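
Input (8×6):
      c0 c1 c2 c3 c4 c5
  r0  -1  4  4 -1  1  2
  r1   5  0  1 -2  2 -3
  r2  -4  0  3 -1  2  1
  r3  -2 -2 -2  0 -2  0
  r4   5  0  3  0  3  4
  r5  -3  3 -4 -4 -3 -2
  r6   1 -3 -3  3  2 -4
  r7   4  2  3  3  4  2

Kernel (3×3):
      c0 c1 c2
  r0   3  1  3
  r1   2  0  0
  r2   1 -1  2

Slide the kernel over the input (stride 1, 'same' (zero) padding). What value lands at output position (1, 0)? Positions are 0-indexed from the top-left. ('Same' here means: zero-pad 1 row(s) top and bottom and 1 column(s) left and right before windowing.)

15

The receptive field on the zero-padded input at this output position is [0 -1 4 / 0 5 0 / 0 -4 0]. Elementwise product with the kernel and sum: 0·3 + -1·1 + 4·3 + 0·2 + 0·1 + -4·-1 + 0·2.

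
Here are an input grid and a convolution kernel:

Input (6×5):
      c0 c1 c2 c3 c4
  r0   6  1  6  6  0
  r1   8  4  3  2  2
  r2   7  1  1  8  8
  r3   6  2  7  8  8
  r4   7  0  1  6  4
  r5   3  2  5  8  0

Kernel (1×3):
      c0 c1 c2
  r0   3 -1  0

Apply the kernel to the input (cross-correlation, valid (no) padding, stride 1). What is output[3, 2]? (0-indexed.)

The receptive field on the input at this output position is [7 8 8]. Elementwise product with the kernel and sum: 7·3 + 8·-1.

13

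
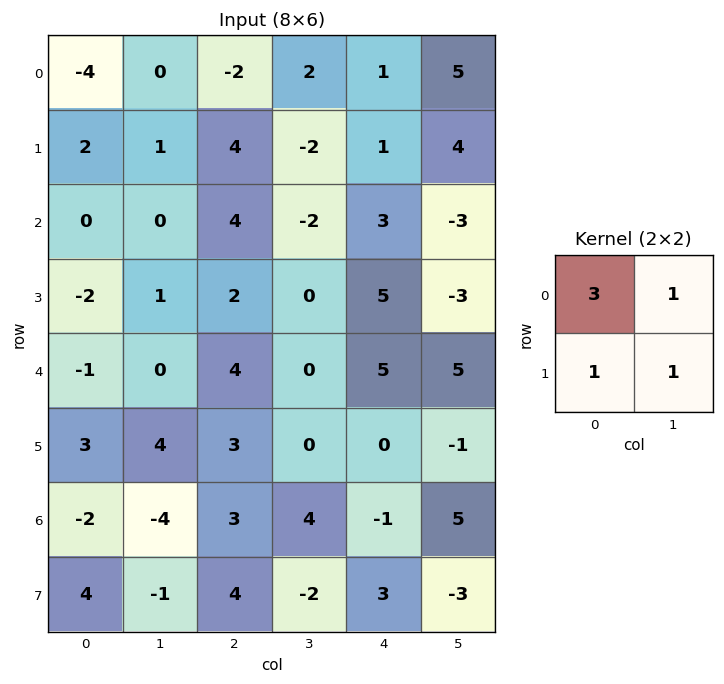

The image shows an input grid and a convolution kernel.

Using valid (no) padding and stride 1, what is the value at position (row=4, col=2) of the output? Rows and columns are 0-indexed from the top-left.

15

The receptive field on the input at this output position is [4 0 / 3 0]. Elementwise product with the kernel and sum: 4·3 + 0·1 + 3·1 + 0·1.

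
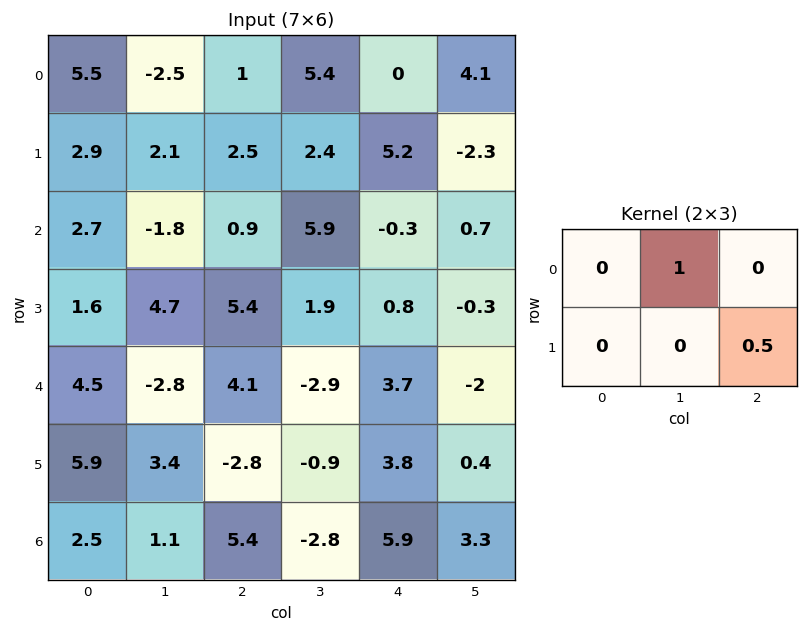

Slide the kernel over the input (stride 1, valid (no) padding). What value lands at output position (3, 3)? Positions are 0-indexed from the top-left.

The receptive field on the input at this output position is [1.9 0.8 -0.3 / -2.9 3.7 -2]. Elementwise product with the kernel and sum: 0.8·1 + -2·0.5.

-0.2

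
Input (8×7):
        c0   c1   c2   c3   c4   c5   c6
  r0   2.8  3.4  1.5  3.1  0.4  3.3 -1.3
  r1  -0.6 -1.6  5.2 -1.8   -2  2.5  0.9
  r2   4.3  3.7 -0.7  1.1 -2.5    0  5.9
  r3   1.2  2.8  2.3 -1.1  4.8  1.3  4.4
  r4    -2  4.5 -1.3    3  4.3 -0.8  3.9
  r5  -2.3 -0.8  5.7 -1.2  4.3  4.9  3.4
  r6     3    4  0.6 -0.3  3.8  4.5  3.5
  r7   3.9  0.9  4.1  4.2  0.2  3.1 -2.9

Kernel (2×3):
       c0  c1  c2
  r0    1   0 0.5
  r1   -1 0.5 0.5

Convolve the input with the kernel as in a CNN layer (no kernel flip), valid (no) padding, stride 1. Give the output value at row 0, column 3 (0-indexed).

The receptive field on the input at this output position is [3.1 0.4 3.3 / -1.8 -2 2.5]. Elementwise product with the kernel and sum: 3.1·1 + 3.3·0.5 + -1.8·-1 + -2·0.5 + 2.5·0.5.

6.8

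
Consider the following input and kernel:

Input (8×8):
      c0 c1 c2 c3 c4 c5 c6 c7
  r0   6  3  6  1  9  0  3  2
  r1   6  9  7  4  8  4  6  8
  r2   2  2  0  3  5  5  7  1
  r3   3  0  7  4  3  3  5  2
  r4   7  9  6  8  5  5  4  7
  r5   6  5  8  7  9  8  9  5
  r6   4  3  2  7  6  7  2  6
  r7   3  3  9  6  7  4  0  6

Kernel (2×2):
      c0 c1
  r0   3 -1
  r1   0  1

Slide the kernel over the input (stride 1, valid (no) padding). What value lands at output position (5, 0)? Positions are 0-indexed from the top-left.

16

The receptive field on the input at this output position is [6 5 / 4 3]. Elementwise product with the kernel and sum: 6·3 + 5·-1 + 3·1.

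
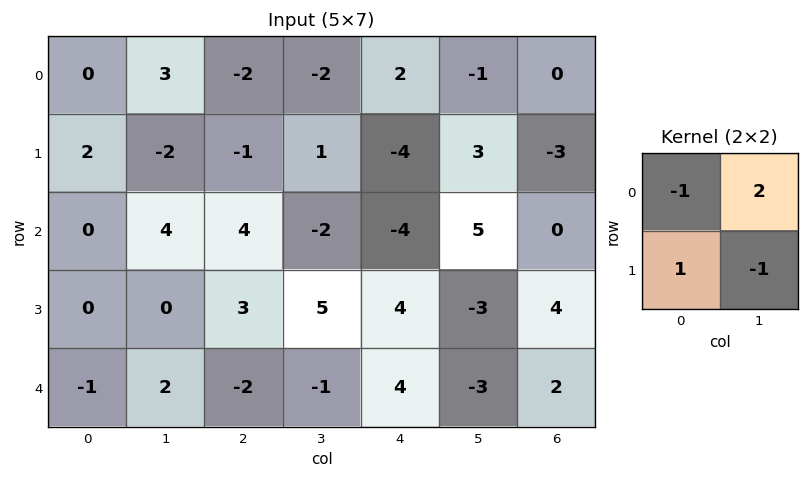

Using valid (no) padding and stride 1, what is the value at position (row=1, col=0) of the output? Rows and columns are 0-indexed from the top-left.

-10

The receptive field on the input at this output position is [2 -2 / 0 4]. Elementwise product with the kernel and sum: 2·-1 + -2·2 + 0·1 + 4·-1.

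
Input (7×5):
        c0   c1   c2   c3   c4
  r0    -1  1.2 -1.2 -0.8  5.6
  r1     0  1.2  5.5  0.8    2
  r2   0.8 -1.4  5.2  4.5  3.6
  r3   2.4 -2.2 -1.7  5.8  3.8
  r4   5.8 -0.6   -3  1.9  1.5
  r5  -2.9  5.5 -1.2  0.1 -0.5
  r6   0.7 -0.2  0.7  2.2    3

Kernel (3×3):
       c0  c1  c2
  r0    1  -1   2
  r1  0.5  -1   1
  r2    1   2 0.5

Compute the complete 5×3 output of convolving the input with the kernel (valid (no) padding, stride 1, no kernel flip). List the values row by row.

Output[0,0]: The receptive field on the input at this output position is [-1 1.2 -1.2 / 0 1.2 5.5 / 0.8 -1.4 5.2]. Elementwise product with the kernel and sum: -1·1 + 1.2·-1 + -1.2·2 + 0·0.5 + 1.2·-1 + 5.5·1 + 0.8·1 + -1.4·2 + 5.2·0.5.

0.3 7.95 30.75
13.95 -6.8 22.2
17.4 3.15 6.6
9.2 18.85 -3.05
-7.1 12.55 3.5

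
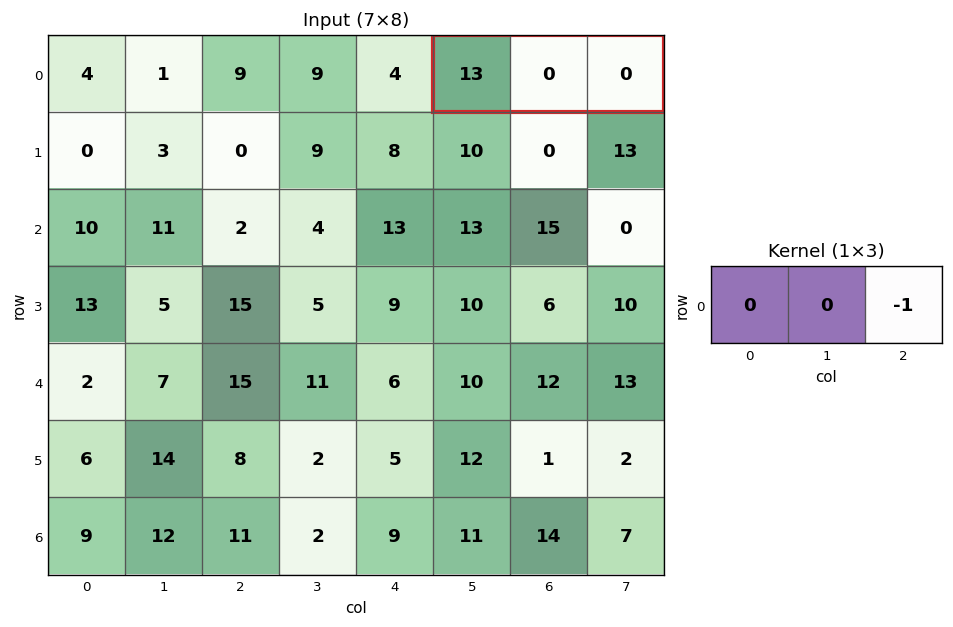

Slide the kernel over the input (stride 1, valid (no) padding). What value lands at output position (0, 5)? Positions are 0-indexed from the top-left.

0

The receptive field on the input at this output position is [13 0 0]. Elementwise product with the kernel and sum: 0·-1.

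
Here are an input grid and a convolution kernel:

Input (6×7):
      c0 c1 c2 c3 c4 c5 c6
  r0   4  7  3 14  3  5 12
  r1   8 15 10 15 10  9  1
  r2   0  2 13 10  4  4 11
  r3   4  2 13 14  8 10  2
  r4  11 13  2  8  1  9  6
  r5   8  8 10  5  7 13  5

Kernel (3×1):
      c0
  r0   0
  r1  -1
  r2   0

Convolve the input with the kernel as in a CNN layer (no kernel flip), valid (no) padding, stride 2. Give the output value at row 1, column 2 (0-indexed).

The receptive field on the input at this output position is [4 / 8 / 1]. Elementwise product with the kernel and sum: 8·-1.

-8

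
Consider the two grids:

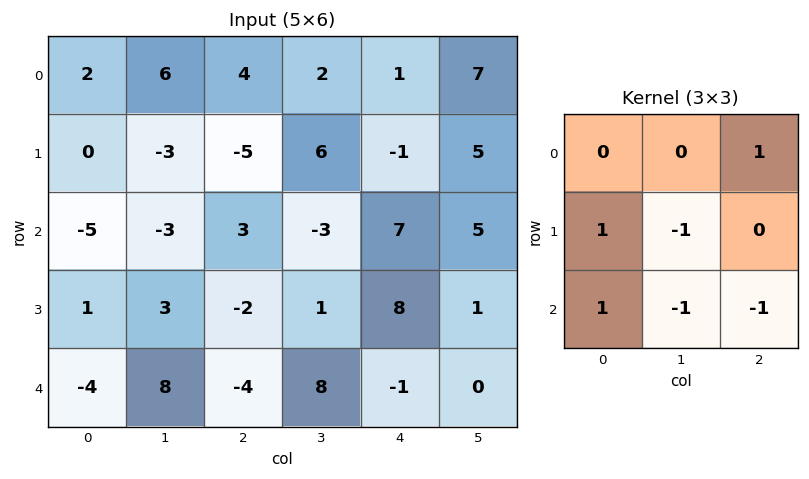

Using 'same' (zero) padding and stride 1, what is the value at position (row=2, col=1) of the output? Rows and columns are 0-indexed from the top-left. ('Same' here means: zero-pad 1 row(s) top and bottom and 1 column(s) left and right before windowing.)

The receptive field on the zero-padded input at this output position is [0 -3 -5 / -5 -3 3 / 1 3 -2]. Elementwise product with the kernel and sum: -5·1 + -5·1 + -3·-1 + 1·1 + 3·-1 + -2·-1.

-7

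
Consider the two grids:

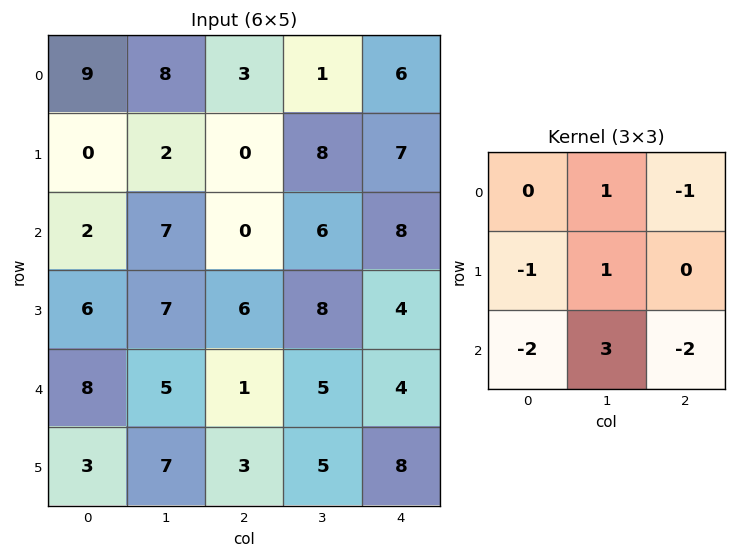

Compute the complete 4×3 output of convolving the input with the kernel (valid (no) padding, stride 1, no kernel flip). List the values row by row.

24 -26 5
4 -27 11
5 -24 5
7 -21 1

Output[0,0]: The receptive field on the input at this output position is [9 8 3 / 0 2 0 / 2 7 0]. Elementwise product with the kernel and sum: 8·1 + 3·-1 + 0·-1 + 2·1 + 2·-2 + 7·3 + 0·-2.
Output[0,1]: The receptive field on the input at this output position is [8 3 1 / 2 0 8 / 7 0 6]. Elementwise product with the kernel and sum: 3·1 + 1·-1 + 2·-1 + 0·1 + 7·-2 + 0·3 + 6·-2.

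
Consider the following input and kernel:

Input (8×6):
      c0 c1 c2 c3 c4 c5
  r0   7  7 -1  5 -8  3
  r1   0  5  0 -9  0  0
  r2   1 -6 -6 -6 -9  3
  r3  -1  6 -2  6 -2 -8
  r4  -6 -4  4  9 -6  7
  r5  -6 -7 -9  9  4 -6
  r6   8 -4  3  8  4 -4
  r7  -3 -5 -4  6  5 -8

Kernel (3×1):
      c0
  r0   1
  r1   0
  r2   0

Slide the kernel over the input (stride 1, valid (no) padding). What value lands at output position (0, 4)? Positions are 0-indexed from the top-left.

The receptive field on the input at this output position is [-8 / 0 / -9]. Elementwise product with the kernel and sum: -8·1.

-8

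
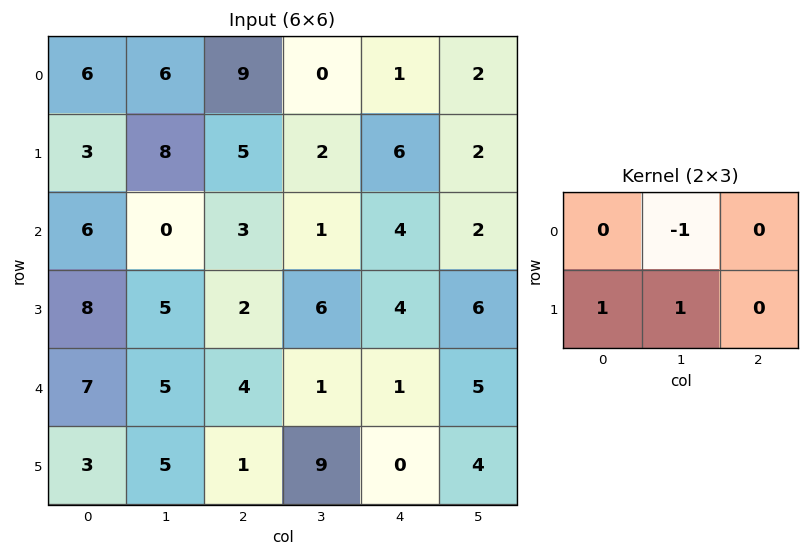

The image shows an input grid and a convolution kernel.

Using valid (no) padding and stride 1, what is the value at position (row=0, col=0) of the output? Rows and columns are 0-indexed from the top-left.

5

The receptive field on the input at this output position is [6 6 9 / 3 8 5]. Elementwise product with the kernel and sum: 6·-1 + 3·1 + 8·1.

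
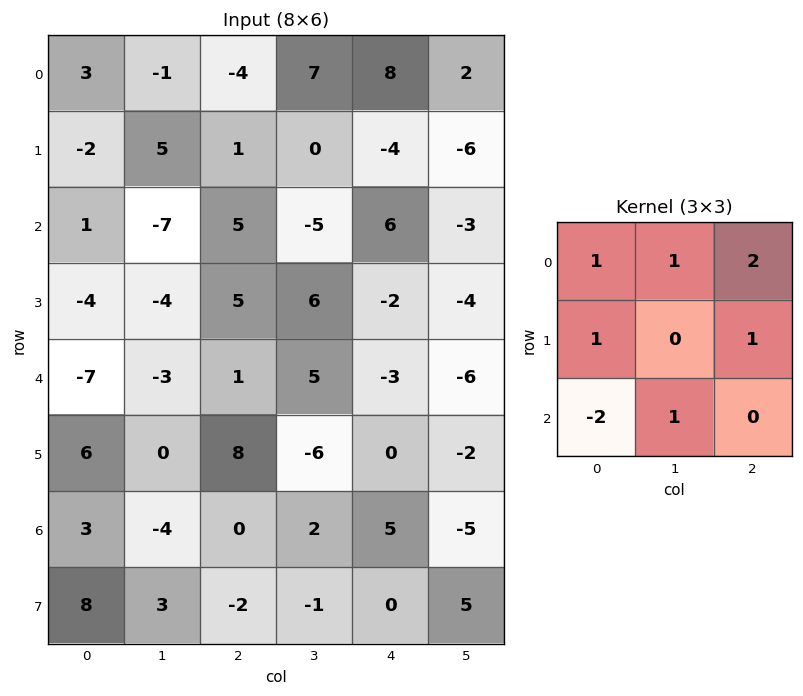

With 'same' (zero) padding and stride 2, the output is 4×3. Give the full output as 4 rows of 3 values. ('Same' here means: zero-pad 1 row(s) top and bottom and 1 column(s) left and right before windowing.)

-3 -3 5
-3 7 -38
-9 23 7
10 -14 -11

Output[0,0]: The receptive field on the zero-padded input at this output position is [0 0 0 / 0 3 -1 / 0 -2 5]. Elementwise product with the kernel and sum: 0·1 + 0·1 + 0·2 + 0·1 + -1·1 + 0·-2 + -2·1.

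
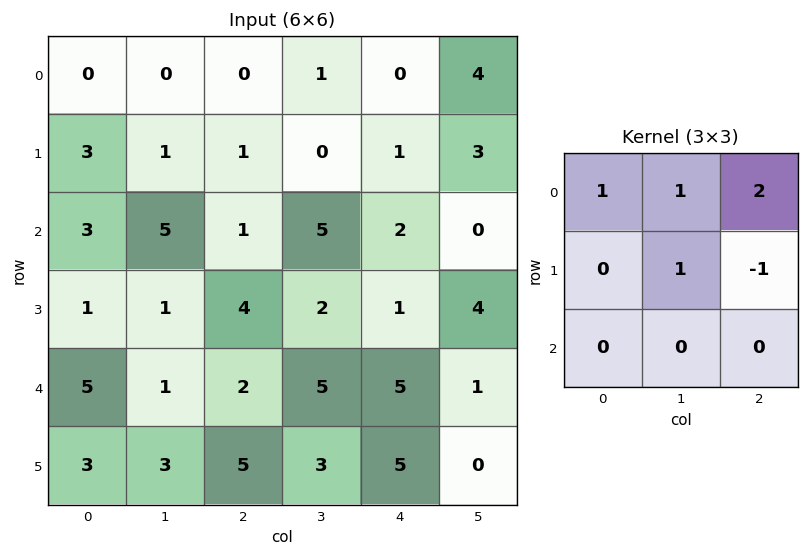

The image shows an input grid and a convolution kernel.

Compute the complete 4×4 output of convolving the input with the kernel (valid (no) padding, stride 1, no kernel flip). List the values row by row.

0 3 0 7
10 -2 6 9
7 18 11 4
9 6 8 15

Output[0,0]: The receptive field on the input at this output position is [0 0 0 / 3 1 1 / 3 5 1]. Elementwise product with the kernel and sum: 0·1 + 0·1 + 0·2 + 1·1 + 1·-1.
Output[0,1]: The receptive field on the input at this output position is [0 0 1 / 1 1 0 / 5 1 5]. Elementwise product with the kernel and sum: 0·1 + 0·1 + 1·2 + 1·1 + 0·-1.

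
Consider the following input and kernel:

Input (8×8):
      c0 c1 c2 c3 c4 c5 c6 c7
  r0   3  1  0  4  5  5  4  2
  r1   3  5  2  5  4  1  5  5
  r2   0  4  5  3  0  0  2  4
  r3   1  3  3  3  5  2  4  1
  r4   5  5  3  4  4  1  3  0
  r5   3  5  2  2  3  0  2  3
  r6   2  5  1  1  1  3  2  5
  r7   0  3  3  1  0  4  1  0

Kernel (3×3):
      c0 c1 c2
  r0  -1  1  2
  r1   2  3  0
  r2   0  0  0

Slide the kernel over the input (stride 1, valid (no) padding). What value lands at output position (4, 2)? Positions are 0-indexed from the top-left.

19

The receptive field on the input at this output position is [3 4 4 / 2 2 3 / 1 1 1]. Elementwise product with the kernel and sum: 3·-1 + 4·1 + 4·2 + 2·2 + 2·3.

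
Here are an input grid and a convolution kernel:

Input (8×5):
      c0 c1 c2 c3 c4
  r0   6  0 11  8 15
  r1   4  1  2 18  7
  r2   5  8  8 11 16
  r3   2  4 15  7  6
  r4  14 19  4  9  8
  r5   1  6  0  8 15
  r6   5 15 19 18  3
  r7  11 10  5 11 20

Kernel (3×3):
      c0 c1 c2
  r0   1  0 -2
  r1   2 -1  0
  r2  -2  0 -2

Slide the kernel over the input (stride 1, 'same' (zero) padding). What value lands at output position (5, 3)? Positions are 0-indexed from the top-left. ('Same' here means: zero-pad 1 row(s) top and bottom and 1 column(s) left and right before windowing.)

-64

The receptive field on the zero-padded input at this output position is [4 9 8 / 0 8 15 / 19 18 3]. Elementwise product with the kernel and sum: 4·1 + 8·-2 + 0·2 + 8·-1 + 19·-2 + 3·-2.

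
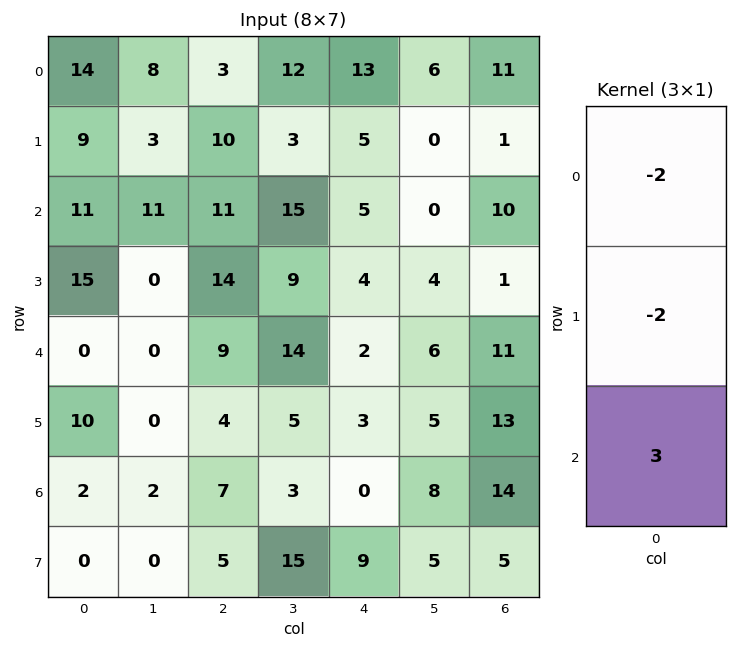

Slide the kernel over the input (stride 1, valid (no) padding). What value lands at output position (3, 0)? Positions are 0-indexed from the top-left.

The receptive field on the input at this output position is [15 / 0 / 10]. Elementwise product with the kernel and sum: 15·-2 + 0·-2 + 10·3.

0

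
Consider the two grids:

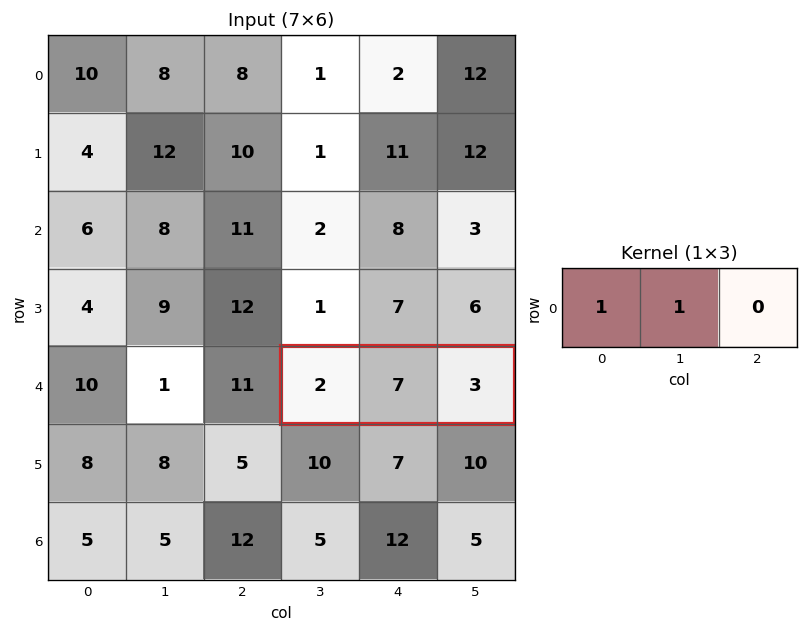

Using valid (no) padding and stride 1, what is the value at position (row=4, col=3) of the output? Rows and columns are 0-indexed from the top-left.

The receptive field on the input at this output position is [2 7 3]. Elementwise product with the kernel and sum: 2·1 + 7·1.

9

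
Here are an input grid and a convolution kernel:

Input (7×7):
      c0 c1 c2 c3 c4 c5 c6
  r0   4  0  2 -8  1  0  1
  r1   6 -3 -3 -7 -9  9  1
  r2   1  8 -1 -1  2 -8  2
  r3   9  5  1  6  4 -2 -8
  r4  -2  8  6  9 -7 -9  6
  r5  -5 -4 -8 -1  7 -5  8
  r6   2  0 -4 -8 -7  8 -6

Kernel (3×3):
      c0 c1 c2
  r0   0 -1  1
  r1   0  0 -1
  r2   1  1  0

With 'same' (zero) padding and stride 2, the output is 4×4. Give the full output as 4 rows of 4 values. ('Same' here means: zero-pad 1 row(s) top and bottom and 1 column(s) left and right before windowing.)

6 2 -16 10
-8 3 36 -11
-17 -16 9 11
1 15 -20 -8

Output[0,0]: The receptive field on the zero-padded input at this output position is [0 0 0 / 0 4 0 / 0 6 -3]. Elementwise product with the kernel and sum: 0·-1 + 0·1 + 0·-1 + 0·1 + 6·1.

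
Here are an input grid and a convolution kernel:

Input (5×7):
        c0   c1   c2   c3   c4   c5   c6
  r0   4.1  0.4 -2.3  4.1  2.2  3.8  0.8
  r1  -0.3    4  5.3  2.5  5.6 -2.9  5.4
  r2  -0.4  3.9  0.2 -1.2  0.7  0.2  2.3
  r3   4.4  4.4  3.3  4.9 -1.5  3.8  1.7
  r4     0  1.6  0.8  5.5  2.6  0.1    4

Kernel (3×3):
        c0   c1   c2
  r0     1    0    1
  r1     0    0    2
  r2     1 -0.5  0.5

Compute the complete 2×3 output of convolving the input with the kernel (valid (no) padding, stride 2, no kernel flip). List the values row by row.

Output[0,0]: The receptive field on the input at this output position is [4.1 0.4 -2.3 / -0.3 4 5.3 / -0.4 3.9 0.2]. Elementwise product with the kernel and sum: 4.1·1 + -2.3·1 + 5.3·2 + -0.4·1 + 3.9·-0.5 + 0.2·0.5.

10.15 12.25 15.55
6 -2.75 10.95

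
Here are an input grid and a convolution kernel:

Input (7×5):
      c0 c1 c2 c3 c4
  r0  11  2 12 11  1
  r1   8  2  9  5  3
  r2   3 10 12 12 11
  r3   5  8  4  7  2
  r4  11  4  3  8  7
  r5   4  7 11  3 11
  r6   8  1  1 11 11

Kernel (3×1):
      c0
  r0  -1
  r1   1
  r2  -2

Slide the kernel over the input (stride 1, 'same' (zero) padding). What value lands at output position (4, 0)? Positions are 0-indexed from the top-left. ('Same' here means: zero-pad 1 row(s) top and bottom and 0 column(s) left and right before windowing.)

The receptive field on the zero-padded input at this output position is [5 / 11 / 4]. Elementwise product with the kernel and sum: 5·-1 + 11·1 + 4·-2.

-2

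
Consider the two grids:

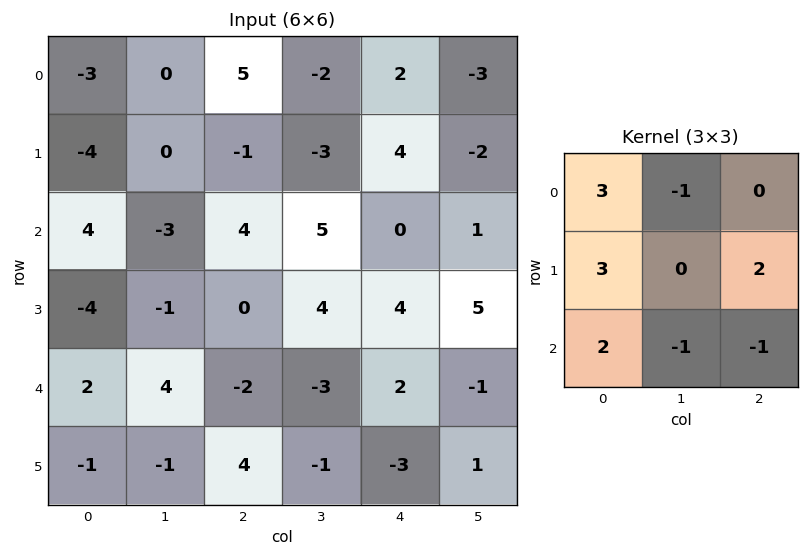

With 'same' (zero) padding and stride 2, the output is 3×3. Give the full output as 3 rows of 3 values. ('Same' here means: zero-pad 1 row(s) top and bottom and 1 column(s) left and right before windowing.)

4 0 -20
3 -4 3
14 -2 -3

Output[0,0]: The receptive field on the zero-padded input at this output position is [0 0 0 / 0 -3 0 / 0 -4 0]. Elementwise product with the kernel and sum: 0·3 + 0·-1 + 0·3 + 0·2 + 0·2 + -4·-1 + 0·-1.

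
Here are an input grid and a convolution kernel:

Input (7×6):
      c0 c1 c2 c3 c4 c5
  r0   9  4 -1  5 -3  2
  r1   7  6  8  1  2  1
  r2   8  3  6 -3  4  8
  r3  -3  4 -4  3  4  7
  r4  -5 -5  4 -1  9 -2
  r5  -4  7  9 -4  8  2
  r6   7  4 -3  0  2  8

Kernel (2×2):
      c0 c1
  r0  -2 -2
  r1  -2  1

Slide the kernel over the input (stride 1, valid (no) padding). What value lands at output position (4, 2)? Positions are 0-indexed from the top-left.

-28

The receptive field on the input at this output position is [4 -1 / 9 -4]. Elementwise product with the kernel and sum: 4·-2 + -1·-2 + 9·-2 + -4·1.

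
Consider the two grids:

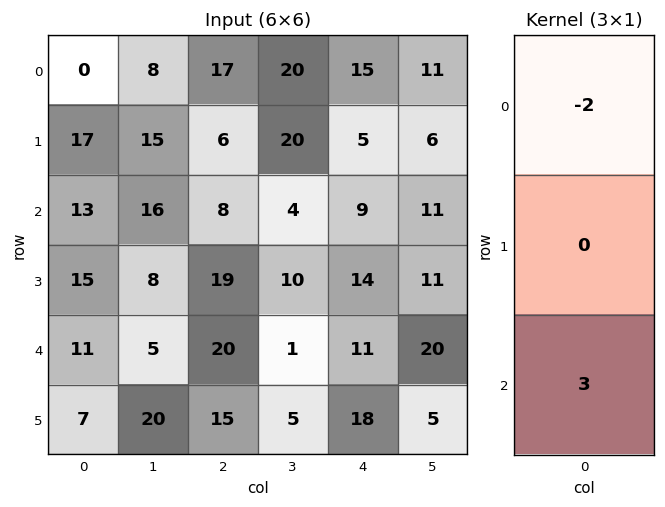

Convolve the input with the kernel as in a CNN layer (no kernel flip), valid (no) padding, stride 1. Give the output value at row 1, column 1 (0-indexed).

-6

The receptive field on the input at this output position is [15 / 16 / 8]. Elementwise product with the kernel and sum: 15·-2 + 8·3.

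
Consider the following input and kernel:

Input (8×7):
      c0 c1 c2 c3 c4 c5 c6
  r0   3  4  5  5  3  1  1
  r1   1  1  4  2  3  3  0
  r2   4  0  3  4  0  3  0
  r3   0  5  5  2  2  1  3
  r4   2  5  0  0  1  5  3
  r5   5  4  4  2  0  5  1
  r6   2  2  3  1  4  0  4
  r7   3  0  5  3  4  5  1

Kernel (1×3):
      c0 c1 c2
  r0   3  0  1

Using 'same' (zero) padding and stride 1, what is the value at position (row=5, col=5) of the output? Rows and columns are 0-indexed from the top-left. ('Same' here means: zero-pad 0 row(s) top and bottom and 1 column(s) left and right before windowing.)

1

The receptive field on the zero-padded input at this output position is [0 5 1]. Elementwise product with the kernel and sum: 0·3 + 1·1.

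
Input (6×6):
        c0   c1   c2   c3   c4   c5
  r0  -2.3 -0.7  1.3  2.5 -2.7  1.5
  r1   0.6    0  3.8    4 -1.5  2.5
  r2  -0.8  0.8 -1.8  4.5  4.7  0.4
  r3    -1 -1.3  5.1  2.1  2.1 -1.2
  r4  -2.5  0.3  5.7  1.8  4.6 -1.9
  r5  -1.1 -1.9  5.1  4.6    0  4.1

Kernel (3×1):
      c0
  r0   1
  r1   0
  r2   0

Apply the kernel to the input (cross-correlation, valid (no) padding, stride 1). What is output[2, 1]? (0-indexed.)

0.8

The receptive field on the input at this output position is [0.8 / -1.3 / 0.3]. Elementwise product with the kernel and sum: 0.8·1.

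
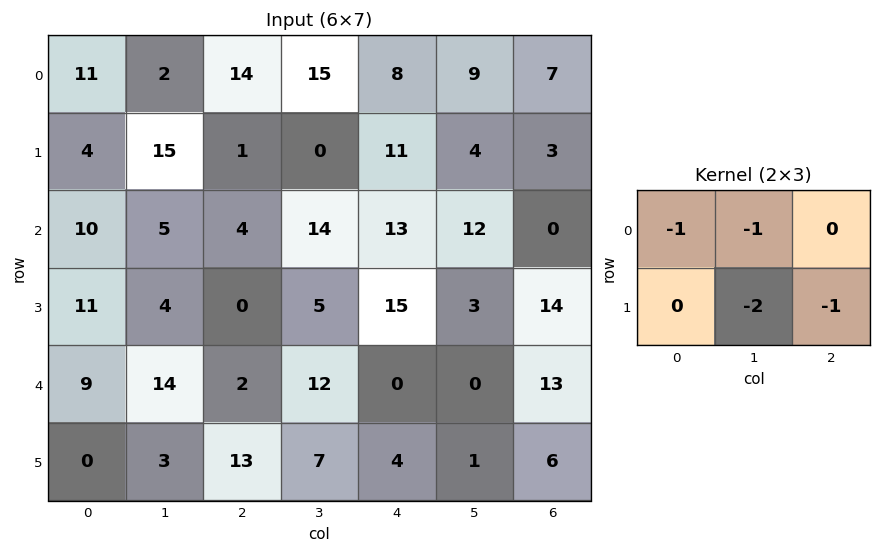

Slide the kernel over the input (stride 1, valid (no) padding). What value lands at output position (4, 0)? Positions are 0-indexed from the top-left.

The receptive field on the input at this output position is [9 14 2 / 0 3 13]. Elementwise product with the kernel and sum: 9·-1 + 14·-1 + 3·-2 + 13·-1.

-42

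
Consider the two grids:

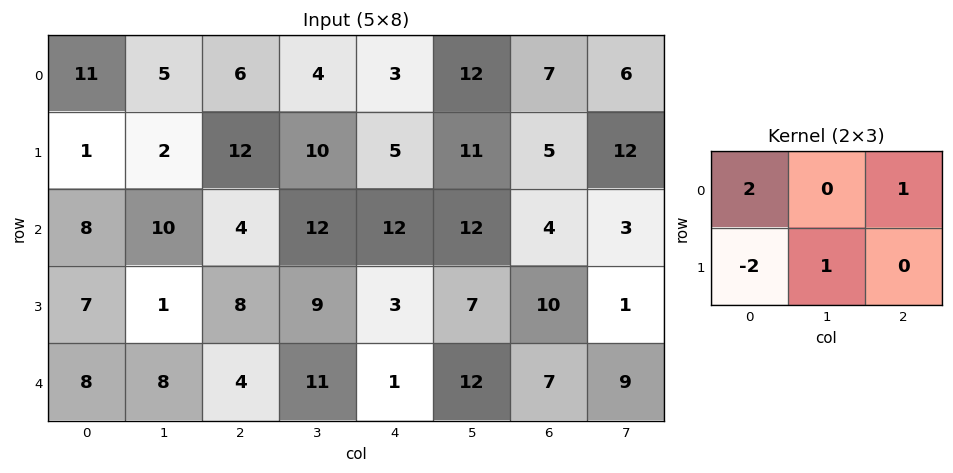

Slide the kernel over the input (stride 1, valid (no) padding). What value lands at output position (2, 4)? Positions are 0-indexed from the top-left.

29

The receptive field on the input at this output position is [12 12 4 / 3 7 10]. Elementwise product with the kernel and sum: 12·2 + 4·1 + 3·-2 + 7·1.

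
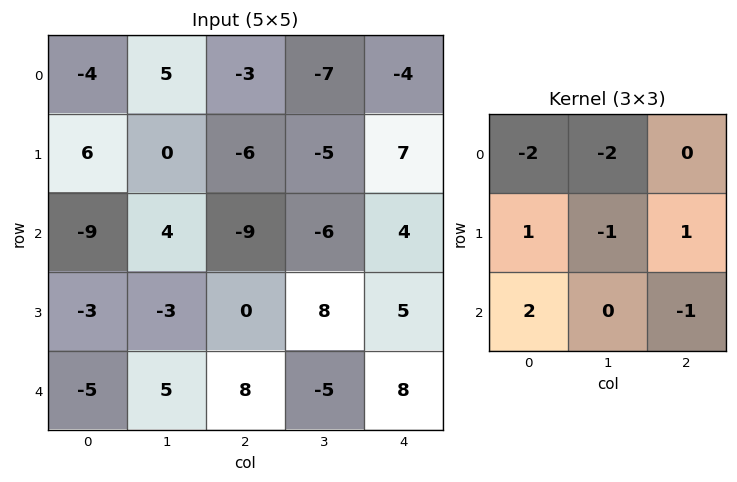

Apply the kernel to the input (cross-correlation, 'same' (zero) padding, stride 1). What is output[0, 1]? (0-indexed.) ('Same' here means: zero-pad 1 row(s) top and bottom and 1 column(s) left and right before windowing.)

6

The receptive field on the zero-padded input at this output position is [0 0 0 / -4 5 -3 / 6 0 -6]. Elementwise product with the kernel and sum: 0·-2 + 0·-2 + -4·1 + 5·-1 + -3·1 + 6·2 + -6·-1.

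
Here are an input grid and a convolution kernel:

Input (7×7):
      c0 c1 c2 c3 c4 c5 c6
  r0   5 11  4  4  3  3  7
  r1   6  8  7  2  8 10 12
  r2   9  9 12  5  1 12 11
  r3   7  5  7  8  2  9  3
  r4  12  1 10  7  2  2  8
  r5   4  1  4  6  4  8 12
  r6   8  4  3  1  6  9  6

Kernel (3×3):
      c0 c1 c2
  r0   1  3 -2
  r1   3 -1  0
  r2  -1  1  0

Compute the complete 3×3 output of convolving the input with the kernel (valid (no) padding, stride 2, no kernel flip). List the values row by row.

Output[0,0]: The receptive field on the input at this output position is [5 11 4 / 6 8 7 / 9 9 12]. Elementwise product with the kernel and sum: 5·1 + 11·3 + 4·-2 + 6·3 + 8·-1 + 9·-1 + 9·1.

40 22 23
17 35 12
2 31 -1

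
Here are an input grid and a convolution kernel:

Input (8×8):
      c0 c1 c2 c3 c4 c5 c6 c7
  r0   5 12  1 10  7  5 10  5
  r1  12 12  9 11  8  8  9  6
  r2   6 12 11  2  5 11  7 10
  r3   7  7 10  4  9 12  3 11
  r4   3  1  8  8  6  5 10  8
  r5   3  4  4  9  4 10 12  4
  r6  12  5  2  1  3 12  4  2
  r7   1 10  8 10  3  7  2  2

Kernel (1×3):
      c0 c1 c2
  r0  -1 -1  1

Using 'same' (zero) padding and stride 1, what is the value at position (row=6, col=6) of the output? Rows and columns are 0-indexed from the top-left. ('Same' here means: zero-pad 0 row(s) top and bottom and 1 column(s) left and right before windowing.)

The receptive field on the zero-padded input at this output position is [12 4 2]. Elementwise product with the kernel and sum: 12·-1 + 4·-1 + 2·1.

-14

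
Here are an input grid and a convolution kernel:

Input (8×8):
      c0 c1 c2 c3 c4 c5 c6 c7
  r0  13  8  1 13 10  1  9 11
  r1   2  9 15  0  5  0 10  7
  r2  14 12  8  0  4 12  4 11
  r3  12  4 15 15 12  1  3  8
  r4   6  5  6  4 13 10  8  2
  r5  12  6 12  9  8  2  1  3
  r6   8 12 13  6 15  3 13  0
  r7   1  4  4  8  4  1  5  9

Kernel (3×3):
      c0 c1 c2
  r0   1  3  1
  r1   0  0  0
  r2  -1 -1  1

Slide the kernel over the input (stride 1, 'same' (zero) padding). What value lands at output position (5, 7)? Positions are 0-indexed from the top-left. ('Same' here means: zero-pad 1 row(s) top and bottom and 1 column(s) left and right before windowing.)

The receptive field on the zero-padded input at this output position is [8 2 0 / 1 3 0 / 13 0 0]. Elementwise product with the kernel and sum: 8·1 + 2·3 + 0·1 + 13·-1 + 0·-1 + 0·1.

1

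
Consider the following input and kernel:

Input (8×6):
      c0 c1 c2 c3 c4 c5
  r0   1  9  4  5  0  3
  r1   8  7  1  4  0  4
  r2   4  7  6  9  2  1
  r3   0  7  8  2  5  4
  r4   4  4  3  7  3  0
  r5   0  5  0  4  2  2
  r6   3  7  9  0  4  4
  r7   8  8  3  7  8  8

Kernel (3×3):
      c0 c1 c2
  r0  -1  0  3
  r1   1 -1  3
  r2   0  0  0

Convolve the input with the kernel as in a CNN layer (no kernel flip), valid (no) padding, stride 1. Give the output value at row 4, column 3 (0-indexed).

1

The receptive field on the input at this output position is [7 3 0 / 4 2 2 / 0 4 4]. Elementwise product with the kernel and sum: 7·-1 + 0·3 + 4·1 + 2·-1 + 2·3.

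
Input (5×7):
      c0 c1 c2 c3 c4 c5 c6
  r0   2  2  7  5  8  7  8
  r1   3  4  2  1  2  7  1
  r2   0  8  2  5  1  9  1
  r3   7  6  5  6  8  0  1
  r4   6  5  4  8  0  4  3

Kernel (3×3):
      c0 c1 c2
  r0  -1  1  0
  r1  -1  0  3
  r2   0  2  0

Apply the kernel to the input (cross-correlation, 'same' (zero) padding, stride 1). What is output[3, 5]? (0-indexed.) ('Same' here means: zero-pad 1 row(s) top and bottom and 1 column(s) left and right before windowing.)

11

The receptive field on the zero-padded input at this output position is [1 9 1 / 8 0 1 / 0 4 3]. Elementwise product with the kernel and sum: 1·-1 + 9·1 + 8·-1 + 1·3 + 4·2.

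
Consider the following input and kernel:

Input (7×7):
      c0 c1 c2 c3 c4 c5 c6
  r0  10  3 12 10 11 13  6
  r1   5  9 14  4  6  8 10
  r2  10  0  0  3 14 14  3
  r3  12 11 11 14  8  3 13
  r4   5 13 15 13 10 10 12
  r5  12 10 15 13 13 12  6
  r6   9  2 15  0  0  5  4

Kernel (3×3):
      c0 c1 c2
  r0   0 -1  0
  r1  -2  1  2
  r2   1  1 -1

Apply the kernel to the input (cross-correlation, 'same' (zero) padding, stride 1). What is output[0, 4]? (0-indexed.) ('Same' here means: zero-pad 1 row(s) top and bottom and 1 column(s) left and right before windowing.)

19

The receptive field on the zero-padded input at this output position is [0 0 0 / 10 11 13 / 4 6 8]. Elementwise product with the kernel and sum: 0·-1 + 10·-2 + 11·1 + 13·2 + 4·1 + 6·1 + 8·-1.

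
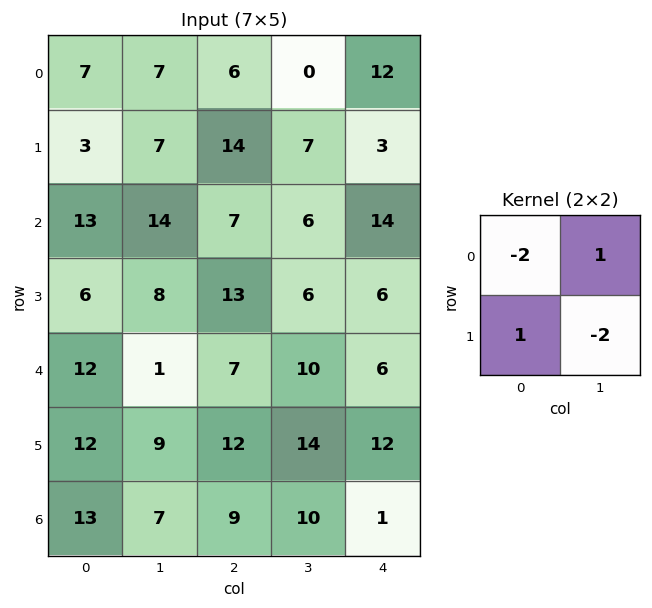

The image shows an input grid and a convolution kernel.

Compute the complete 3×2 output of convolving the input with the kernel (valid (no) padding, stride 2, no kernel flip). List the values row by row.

-18 -12
-22 -7
-29 -20

Output[0,0]: The receptive field on the input at this output position is [7 7 / 3 7]. Elementwise product with the kernel and sum: 7·-2 + 7·1 + 3·1 + 7·-2.
Output[0,1]: The receptive field on the input at this output position is [6 0 / 14 7]. Elementwise product with the kernel and sum: 6·-2 + 0·1 + 14·1 + 7·-2.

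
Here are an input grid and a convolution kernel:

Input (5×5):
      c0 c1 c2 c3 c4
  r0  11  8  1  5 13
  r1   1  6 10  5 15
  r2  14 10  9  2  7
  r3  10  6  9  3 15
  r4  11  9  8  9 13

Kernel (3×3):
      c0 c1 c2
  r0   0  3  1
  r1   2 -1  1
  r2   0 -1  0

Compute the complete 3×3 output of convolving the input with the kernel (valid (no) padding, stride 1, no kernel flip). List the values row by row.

21 6 56
49 39 50
53 27 34

Output[0,0]: The receptive field on the input at this output position is [11 8 1 / 1 6 10 / 14 10 9]. Elementwise product with the kernel and sum: 8·3 + 1·1 + 1·2 + 6·-1 + 10·1 + 10·-1.
Output[0,1]: The receptive field on the input at this output position is [8 1 5 / 6 10 5 / 10 9 2]. Elementwise product with the kernel and sum: 1·3 + 5·1 + 6·2 + 10·-1 + 5·1 + 9·-1.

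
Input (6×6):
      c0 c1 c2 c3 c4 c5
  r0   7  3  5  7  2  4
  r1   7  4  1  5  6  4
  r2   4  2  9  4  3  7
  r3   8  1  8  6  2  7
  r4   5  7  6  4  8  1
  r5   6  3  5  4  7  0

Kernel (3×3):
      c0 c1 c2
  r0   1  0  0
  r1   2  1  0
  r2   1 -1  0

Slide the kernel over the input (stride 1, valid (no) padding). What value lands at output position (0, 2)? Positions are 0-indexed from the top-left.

The receptive field on the input at this output position is [5 7 2 / 1 5 6 / 9 4 3]. Elementwise product with the kernel and sum: 5·1 + 1·2 + 5·1 + 9·1 + 4·-1.

17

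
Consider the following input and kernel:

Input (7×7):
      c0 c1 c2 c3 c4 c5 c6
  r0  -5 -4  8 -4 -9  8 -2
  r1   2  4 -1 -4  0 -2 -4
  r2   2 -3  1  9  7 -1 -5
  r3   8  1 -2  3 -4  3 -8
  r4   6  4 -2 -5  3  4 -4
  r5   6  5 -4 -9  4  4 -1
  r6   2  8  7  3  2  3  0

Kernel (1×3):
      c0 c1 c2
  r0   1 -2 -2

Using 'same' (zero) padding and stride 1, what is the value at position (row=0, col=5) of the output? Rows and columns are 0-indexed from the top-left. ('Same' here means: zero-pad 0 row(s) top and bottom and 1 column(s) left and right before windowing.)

The receptive field on the zero-padded input at this output position is [-9 8 -2]. Elementwise product with the kernel and sum: -9·1 + 8·-2 + -2·-2.

-21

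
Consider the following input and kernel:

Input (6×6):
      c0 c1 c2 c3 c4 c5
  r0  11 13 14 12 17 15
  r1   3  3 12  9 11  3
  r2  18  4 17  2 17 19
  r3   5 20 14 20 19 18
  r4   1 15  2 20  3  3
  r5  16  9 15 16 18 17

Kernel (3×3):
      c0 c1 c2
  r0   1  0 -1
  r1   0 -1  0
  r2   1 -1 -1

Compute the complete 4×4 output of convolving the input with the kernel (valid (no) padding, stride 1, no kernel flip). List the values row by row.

-9 -26 -14 -48
-42 -37 -26 -28
-35 -19 -41 -22
-32 -24 -44 -20

Output[0,0]: The receptive field on the input at this output position is [11 13 14 / 3 3 12 / 18 4 17]. Elementwise product with the kernel and sum: 11·1 + 14·-1 + 3·-1 + 18·1 + 4·-1 + 17·-1.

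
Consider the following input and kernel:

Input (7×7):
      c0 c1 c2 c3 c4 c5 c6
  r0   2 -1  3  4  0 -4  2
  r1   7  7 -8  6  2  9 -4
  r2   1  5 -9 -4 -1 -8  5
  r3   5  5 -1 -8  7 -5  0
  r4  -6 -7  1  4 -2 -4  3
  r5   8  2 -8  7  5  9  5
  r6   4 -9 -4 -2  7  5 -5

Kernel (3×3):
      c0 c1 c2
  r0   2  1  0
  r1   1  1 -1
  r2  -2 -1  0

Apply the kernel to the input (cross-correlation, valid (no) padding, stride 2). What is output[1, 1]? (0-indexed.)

-44

The receptive field on the input at this output position is [-9 -4 -1 / -1 -8 7 / 1 4 -2]. Elementwise product with the kernel and sum: -9·2 + -4·1 + -1·1 + -8·1 + 7·-1 + 1·-2 + 4·-1.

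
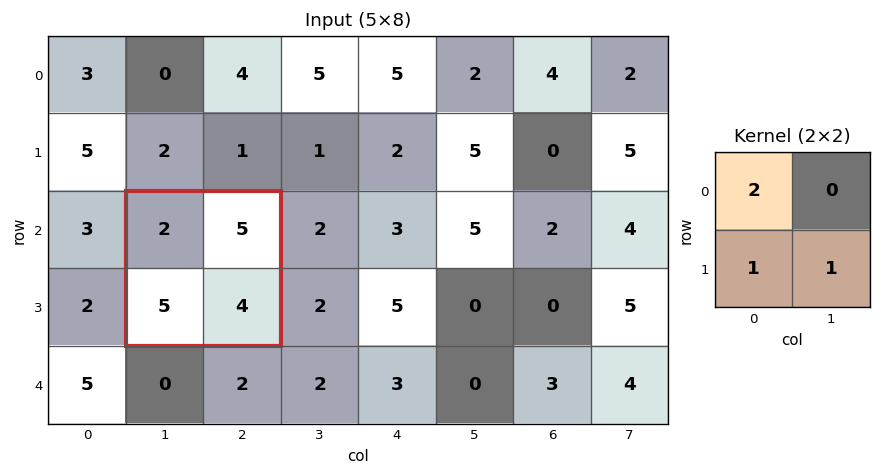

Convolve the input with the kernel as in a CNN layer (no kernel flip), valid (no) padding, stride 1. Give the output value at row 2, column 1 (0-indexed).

13

The receptive field on the input at this output position is [2 5 / 5 4]. Elementwise product with the kernel and sum: 2·2 + 5·1 + 4·1.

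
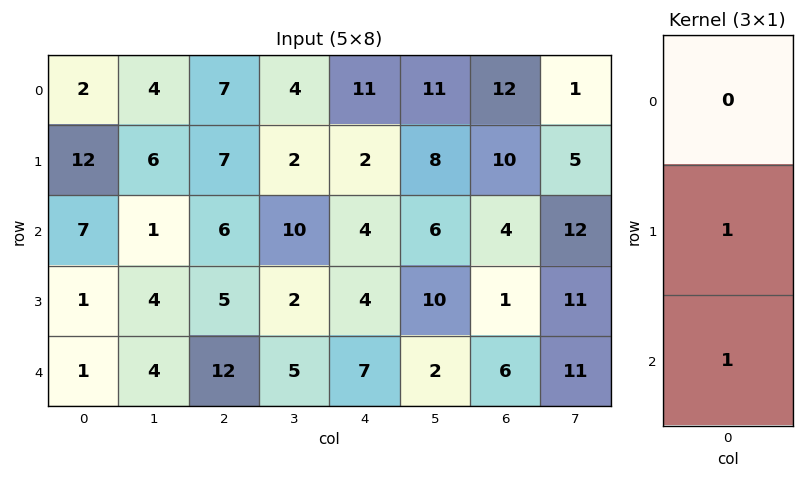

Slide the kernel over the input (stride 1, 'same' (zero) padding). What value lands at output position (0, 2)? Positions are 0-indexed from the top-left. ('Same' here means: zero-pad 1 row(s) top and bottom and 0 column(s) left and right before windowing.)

The receptive field on the zero-padded input at this output position is [0 / 7 / 7]. Elementwise product with the kernel and sum: 7·1 + 7·1.

14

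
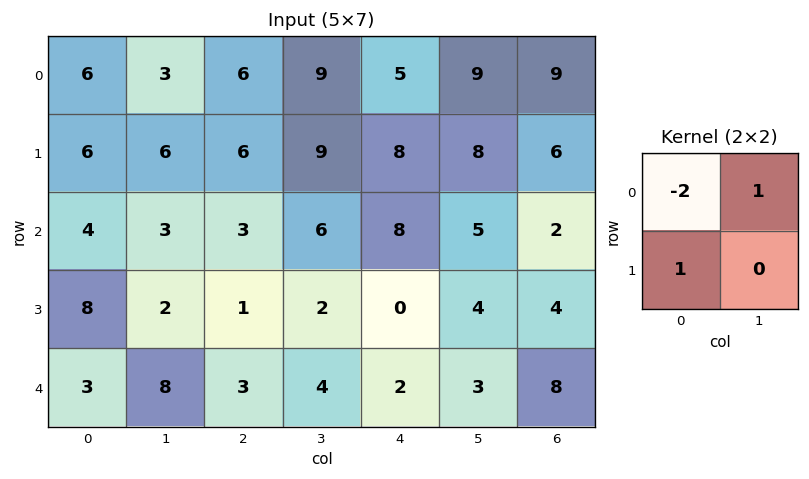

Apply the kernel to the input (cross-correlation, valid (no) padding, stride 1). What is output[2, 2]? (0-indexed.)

The receptive field on the input at this output position is [3 6 / 1 2]. Elementwise product with the kernel and sum: 3·-2 + 6·1 + 1·1.

1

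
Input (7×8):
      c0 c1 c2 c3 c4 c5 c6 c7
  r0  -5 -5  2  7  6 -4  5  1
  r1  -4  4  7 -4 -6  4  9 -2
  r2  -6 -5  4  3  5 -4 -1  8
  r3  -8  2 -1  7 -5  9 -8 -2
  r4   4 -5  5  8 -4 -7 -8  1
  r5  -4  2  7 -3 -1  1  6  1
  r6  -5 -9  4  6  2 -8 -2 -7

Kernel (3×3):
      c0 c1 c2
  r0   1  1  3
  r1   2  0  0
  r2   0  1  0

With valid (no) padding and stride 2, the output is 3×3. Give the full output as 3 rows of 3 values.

Output[0,0]: The receptive field on the input at this output position is [-5 -5 2 / -4 4 7 / -6 -5 4]. Elementwise product with the kernel and sum: -5·1 + -5·1 + 2·3 + -4·2 + -5·1.
Output[0,1]: The receptive field on the input at this output position is [2 7 6 / 7 -4 -6 / 4 3 5]. Elementwise product with the kernel and sum: 2·1 + 7·1 + 6·3 + 7·2 + 3·1.

-17 44 1
-20 28 -19
-3 21 -45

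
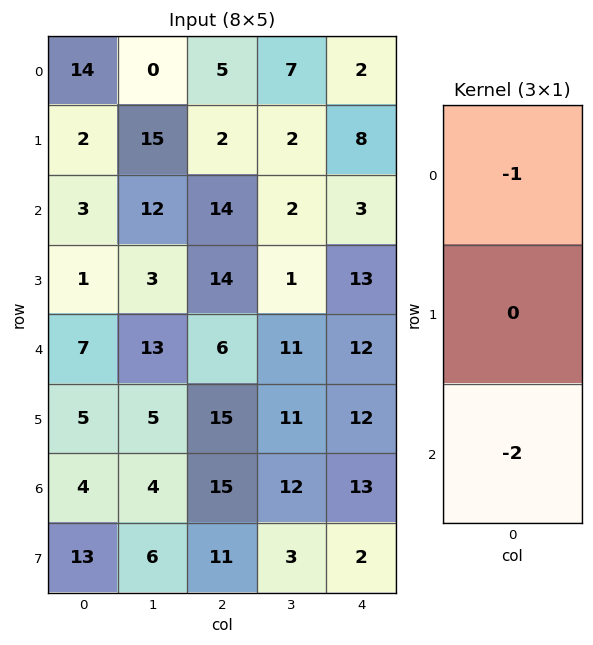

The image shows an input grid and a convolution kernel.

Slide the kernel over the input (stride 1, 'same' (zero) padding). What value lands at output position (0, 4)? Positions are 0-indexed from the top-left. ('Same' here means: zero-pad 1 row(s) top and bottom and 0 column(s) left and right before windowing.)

-16

The receptive field on the zero-padded input at this output position is [0 / 2 / 8]. Elementwise product with the kernel and sum: 0·-1 + 8·-2.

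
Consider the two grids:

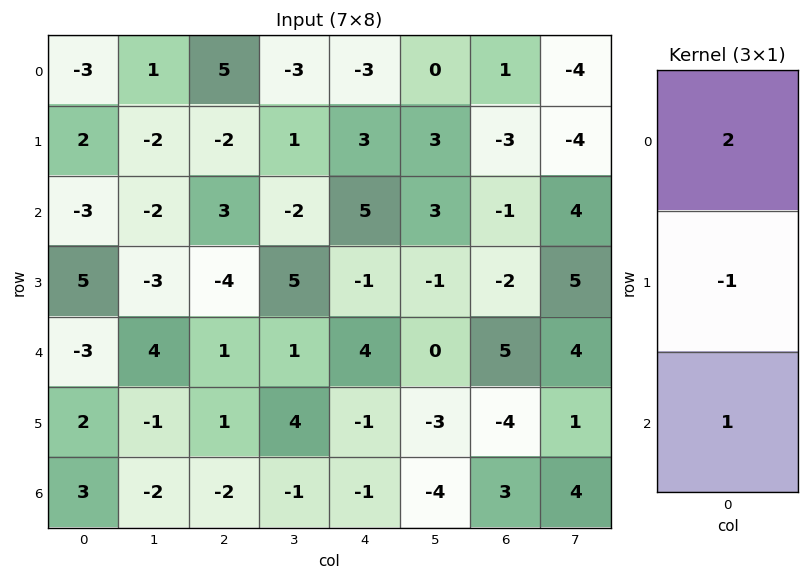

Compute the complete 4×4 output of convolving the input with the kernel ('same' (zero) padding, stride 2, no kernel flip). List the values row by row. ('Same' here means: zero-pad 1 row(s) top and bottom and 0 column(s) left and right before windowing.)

Output[0,0]: The receptive field on the zero-padded input at this output position is [0 / -3 / 2]. Elementwise product with the kernel and sum: 0·2 + -3·-1 + 2·1.
Output[0,1]: The receptive field on the zero-padded input at this output position is [0 / 5 / -2]. Elementwise product with the kernel and sum: 0·2 + 5·-1 + -2·1.

5 -7 6 -4
12 -11 0 -7
15 -8 -7 -13
1 4 -1 -11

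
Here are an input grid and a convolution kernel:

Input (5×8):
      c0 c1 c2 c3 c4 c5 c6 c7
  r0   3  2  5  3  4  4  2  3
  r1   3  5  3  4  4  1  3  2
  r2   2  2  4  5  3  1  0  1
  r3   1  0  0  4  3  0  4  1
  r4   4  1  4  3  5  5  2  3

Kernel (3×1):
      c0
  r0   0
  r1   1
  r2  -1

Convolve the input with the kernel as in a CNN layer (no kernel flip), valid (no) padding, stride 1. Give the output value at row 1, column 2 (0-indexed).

The receptive field on the input at this output position is [3 / 4 / 0]. Elementwise product with the kernel and sum: 4·1 + 0·-1.

4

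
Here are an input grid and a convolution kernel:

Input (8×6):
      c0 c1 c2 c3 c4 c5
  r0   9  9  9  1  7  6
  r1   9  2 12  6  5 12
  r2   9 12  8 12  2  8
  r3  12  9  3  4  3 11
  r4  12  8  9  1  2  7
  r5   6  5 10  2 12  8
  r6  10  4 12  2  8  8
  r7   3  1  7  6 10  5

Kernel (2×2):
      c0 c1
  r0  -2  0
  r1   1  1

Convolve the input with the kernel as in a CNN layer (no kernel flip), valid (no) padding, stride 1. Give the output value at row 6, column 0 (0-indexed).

The receptive field on the input at this output position is [10 4 / 3 1]. Elementwise product with the kernel and sum: 10·-2 + 3·1 + 1·1.

-16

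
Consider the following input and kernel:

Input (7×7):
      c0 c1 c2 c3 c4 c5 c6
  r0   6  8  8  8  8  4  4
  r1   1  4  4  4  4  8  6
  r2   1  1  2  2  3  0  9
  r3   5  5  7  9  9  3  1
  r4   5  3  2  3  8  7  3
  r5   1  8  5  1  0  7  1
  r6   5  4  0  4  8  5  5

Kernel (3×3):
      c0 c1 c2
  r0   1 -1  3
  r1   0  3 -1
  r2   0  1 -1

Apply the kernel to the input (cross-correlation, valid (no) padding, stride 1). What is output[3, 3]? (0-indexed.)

19

The receptive field on the input at this output position is [9 9 3 / 3 8 7 / 1 0 7]. Elementwise product with the kernel and sum: 9·1 + 9·-1 + 3·3 + 8·3 + 7·-1 + 0·1 + 7·-1.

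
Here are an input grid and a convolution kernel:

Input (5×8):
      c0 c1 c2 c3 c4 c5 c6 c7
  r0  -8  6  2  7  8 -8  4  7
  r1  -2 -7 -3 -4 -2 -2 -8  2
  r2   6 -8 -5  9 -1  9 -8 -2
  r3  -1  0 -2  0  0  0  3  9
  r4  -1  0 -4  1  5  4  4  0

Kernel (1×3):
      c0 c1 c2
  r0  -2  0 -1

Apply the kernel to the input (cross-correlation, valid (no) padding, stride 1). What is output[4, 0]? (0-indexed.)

The receptive field on the input at this output position is [-1 0 -4]. Elementwise product with the kernel and sum: -1·-2 + -4·-1.

6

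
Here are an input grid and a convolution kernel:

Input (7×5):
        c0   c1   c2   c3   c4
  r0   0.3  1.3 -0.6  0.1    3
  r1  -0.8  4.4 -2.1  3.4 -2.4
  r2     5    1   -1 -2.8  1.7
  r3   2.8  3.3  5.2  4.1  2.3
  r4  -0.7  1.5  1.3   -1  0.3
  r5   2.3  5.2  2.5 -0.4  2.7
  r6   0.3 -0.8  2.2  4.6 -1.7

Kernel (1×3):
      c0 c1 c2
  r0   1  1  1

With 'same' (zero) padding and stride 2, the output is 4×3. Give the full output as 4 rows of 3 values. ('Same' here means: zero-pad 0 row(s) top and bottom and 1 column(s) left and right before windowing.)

1.6 0.8 3.1
6 -2.8 -1.1
0.8 1.8 -0.7
-0.5 6 2.9

Output[0,0]: The receptive field on the zero-padded input at this output position is [0 0.3 1.3]. Elementwise product with the kernel and sum: 0·1 + 0.3·1 + 1.3·1.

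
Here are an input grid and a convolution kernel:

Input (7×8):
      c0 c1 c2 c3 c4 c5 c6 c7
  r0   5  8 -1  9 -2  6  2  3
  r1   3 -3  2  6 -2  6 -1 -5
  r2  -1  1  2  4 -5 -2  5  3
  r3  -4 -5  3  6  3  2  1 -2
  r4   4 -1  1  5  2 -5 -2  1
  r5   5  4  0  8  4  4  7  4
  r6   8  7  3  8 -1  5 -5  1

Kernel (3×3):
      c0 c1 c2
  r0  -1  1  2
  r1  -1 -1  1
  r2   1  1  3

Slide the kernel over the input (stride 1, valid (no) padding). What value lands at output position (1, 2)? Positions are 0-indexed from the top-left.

7

The receptive field on the input at this output position is [2 6 -2 / 2 4 -5 / 3 6 3]. Elementwise product with the kernel and sum: 2·-1 + 6·1 + -2·2 + 2·-1 + 4·-1 + -5·1 + 3·1 + 6·1 + 3·3.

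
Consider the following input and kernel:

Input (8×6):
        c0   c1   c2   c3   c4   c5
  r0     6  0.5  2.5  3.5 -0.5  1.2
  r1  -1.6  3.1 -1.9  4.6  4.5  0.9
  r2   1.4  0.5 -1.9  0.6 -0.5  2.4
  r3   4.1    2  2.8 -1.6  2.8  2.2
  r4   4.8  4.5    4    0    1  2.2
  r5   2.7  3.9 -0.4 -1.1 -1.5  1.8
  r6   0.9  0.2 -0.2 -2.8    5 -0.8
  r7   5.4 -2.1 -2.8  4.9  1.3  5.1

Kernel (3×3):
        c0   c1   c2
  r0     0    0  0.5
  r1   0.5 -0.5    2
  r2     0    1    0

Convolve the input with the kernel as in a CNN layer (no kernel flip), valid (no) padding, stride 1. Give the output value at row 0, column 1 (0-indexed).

The receptive field on the input at this output position is [0.5 2.5 3.5 / 3.1 -1.9 4.6 / 0.5 -1.9 0.6]. Elementwise product with the kernel and sum: 3.5·0.5 + 3.1·0.5 + -1.9·-0.5 + 4.6·2 + -1.9·1.

11.55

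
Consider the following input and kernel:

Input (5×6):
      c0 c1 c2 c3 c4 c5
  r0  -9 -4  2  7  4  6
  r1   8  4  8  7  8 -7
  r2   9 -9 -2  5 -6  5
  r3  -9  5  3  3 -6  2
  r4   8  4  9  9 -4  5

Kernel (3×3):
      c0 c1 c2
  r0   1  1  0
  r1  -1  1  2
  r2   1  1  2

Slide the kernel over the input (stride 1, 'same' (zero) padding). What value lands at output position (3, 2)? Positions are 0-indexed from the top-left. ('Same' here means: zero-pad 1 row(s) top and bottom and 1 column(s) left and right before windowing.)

The receptive field on the zero-padded input at this output position is [-9 -2 5 / 5 3 3 / 4 9 9]. Elementwise product with the kernel and sum: -9·1 + -2·1 + 5·-1 + 3·1 + 3·2 + 4·1 + 9·1 + 9·2.

24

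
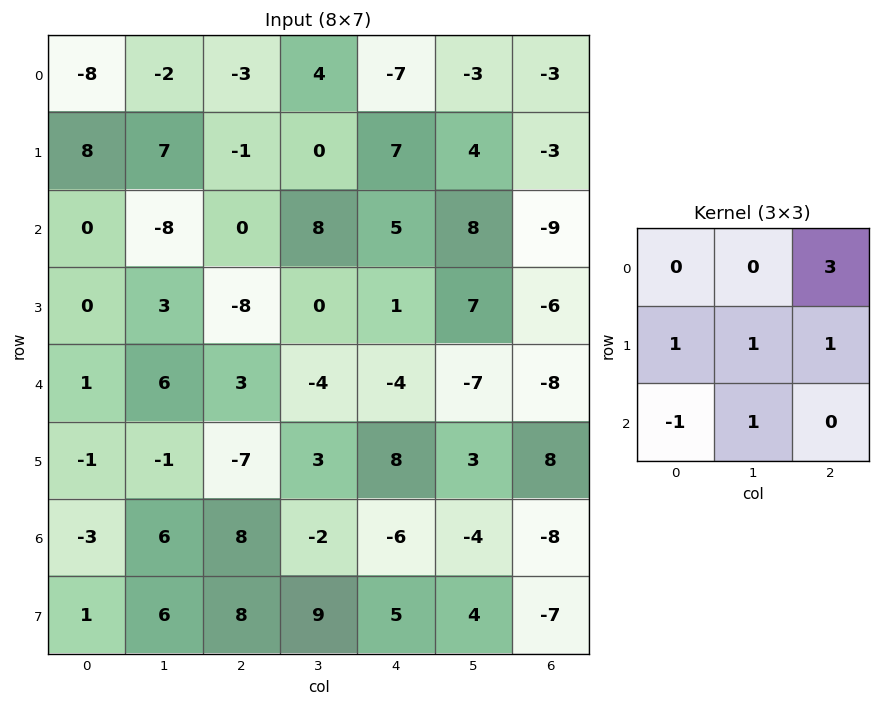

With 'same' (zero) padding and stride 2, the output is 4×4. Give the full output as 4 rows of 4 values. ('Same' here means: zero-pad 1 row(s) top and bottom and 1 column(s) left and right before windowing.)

Output[0,0]: The receptive field on the zero-padded input at this output position is [0 0 0 / 0 -8 -2 / 0 8 7]. Elementwise product with the kernel and sum: 0·3 + 0·1 + -8·1 + -2·1 + 0·-1 + 8·1.

-2 -9 1 -13
13 -11 34 -14
15 -1 11 -10
1 23 -7 -23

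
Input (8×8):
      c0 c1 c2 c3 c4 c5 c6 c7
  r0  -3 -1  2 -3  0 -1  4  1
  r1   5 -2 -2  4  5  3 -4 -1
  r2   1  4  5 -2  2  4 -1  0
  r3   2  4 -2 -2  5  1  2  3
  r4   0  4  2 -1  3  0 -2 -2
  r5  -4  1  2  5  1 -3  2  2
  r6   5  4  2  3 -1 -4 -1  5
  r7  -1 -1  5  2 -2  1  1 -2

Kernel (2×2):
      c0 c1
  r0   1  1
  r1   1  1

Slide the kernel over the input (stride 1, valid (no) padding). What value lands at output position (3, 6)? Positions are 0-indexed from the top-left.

The receptive field on the input at this output position is [2 3 / -2 -2]. Elementwise product with the kernel and sum: 2·1 + 3·1 + -2·1 + -2·1.

1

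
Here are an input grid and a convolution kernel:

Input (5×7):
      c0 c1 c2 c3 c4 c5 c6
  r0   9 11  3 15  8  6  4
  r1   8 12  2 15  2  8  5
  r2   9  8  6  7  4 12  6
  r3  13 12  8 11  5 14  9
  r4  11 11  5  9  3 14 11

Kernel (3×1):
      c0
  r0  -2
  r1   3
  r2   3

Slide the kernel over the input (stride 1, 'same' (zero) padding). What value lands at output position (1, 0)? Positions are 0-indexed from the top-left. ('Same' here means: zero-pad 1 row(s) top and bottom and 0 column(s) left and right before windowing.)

The receptive field on the zero-padded input at this output position is [9 / 8 / 9]. Elementwise product with the kernel and sum: 9·-2 + 8·3 + 9·3.

33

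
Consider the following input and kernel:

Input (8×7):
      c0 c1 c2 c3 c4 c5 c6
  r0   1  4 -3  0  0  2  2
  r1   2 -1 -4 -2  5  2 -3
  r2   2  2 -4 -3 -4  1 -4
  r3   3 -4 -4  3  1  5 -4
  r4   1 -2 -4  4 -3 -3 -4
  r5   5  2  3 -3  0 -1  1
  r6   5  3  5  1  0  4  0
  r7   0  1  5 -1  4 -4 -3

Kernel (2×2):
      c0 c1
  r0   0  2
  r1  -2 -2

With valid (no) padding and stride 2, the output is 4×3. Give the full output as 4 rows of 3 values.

6 12 -10
6 -4 -10
-18 8 -4
4 -6 8

Output[0,0]: The receptive field on the input at this output position is [1 4 / 2 -1]. Elementwise product with the kernel and sum: 4·2 + 2·-2 + -1·-2.
Output[0,1]: The receptive field on the input at this output position is [-3 0 / -4 -2]. Elementwise product with the kernel and sum: 0·2 + -4·-2 + -2·-2.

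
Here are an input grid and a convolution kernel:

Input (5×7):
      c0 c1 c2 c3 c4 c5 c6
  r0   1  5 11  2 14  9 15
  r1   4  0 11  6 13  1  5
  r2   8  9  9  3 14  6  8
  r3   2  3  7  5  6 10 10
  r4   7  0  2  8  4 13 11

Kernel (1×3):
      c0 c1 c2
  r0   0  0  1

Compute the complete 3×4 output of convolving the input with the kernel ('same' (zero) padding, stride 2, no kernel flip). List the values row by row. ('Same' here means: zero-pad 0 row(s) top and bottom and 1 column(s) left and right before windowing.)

5 2 9 0
9 3 6 0
0 8 13 0

Output[0,0]: The receptive field on the zero-padded input at this output position is [0 1 5]. Elementwise product with the kernel and sum: 5·1.
Output[0,1]: The receptive field on the zero-padded input at this output position is [5 11 2]. Elementwise product with the kernel and sum: 2·1.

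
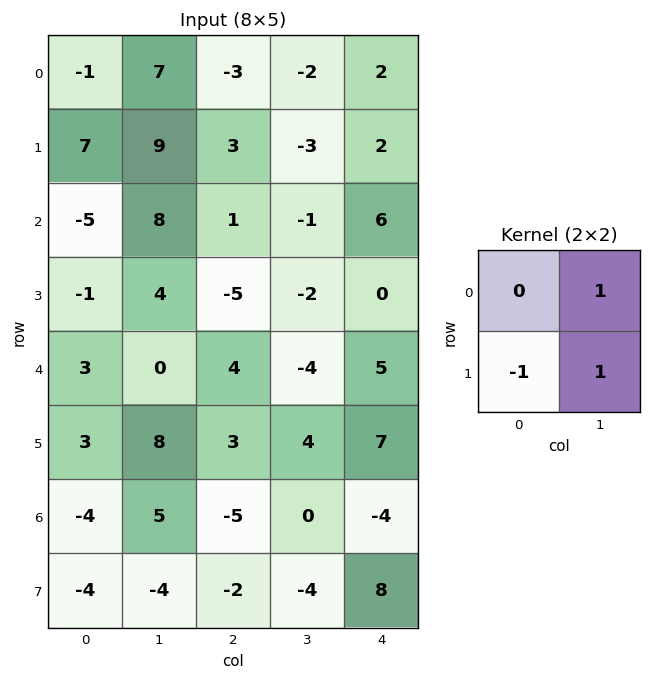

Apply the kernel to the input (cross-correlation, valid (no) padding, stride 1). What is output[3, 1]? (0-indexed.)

The receptive field on the input at this output position is [4 -5 / 0 4]. Elementwise product with the kernel and sum: -5·1 + 0·-1 + 4·1.

-1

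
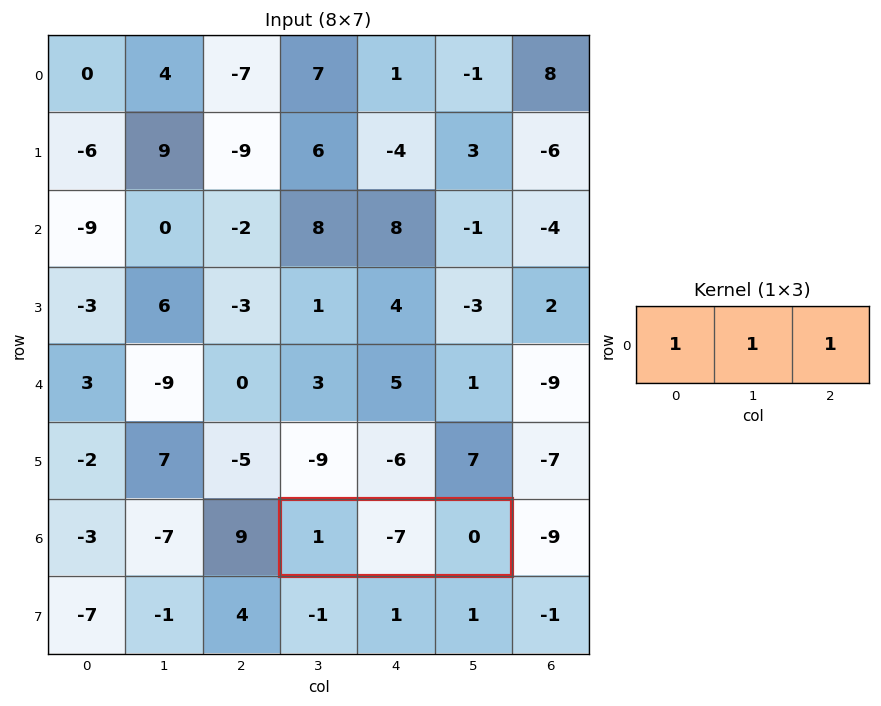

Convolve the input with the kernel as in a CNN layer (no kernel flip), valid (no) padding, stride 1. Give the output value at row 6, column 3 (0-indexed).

-6

The receptive field on the input at this output position is [1 -7 0]. Elementwise product with the kernel and sum: 1·1 + -7·1 + 0·1.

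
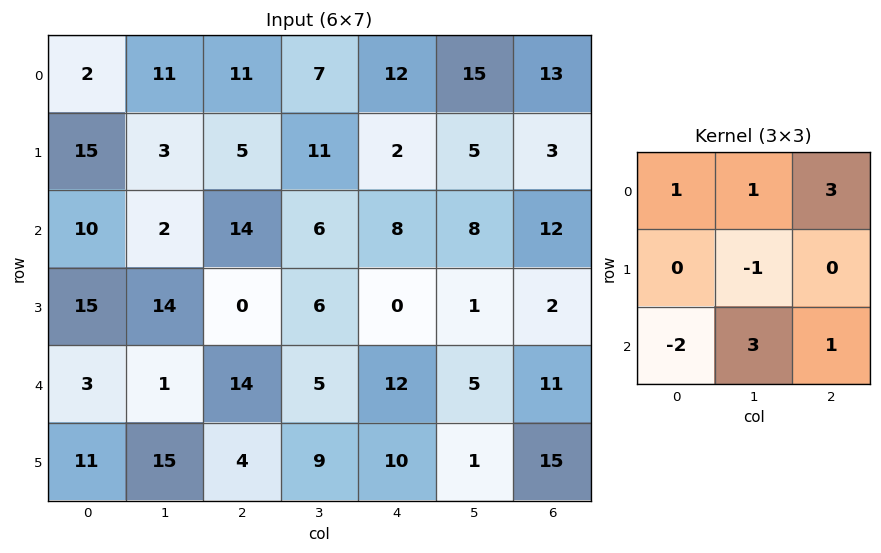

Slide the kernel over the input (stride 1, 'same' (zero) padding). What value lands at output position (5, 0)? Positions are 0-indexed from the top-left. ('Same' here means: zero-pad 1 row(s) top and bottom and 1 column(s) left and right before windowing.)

The receptive field on the zero-padded input at this output position is [0 3 1 / 0 11 15 / 0 0 0]. Elementwise product with the kernel and sum: 0·1 + 3·1 + 1·3 + 11·-1 + 0·-2 + 0·3 + 0·1.

-5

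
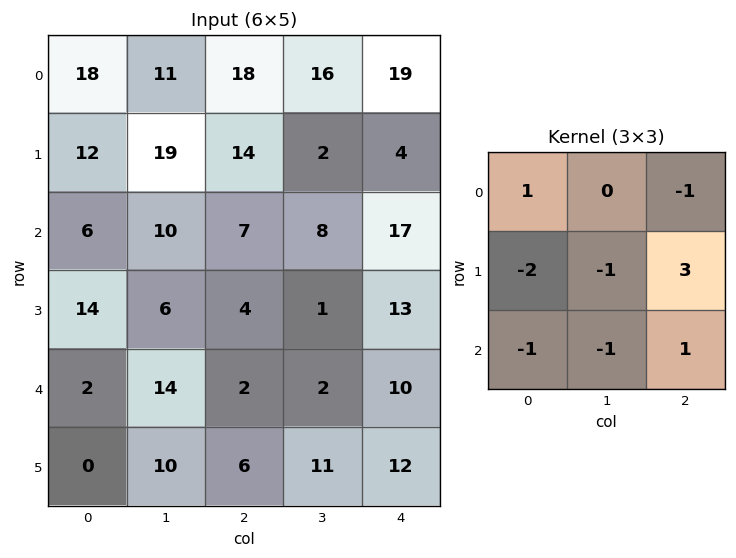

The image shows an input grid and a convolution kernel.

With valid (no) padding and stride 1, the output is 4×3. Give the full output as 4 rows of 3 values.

Output[0,0]: The receptive field on the input at this output position is [18 11 18 / 12 19 14 / 6 10 7]. Elementwise product with the kernel and sum: 18·1 + 18·-1 + 12·-2 + 19·-1 + 14·3 + 6·-1 + 10·-1 + 7·1.
Output[0,1]: The receptive field on the input at this output position is [11 18 16 / 19 14 2 / 10 7 8]. Elementwise product with the kernel and sum: 11·1 + 16·-1 + 19·-2 + 14·-1 + 2·3 + 10·-1 + 7·-1 + 8·1.

-10 -60 -17
-19 5 47
-37 -25 26
-6 -24 10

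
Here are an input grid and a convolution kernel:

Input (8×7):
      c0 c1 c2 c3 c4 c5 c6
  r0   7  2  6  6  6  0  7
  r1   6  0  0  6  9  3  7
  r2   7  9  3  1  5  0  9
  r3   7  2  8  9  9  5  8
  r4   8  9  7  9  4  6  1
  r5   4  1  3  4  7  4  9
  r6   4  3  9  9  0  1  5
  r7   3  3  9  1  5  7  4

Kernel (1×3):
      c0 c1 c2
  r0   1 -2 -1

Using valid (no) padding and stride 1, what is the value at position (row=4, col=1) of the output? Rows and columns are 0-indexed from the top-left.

-14

The receptive field on the input at this output position is [9 7 9]. Elementwise product with the kernel and sum: 9·1 + 7·-2 + 9·-1.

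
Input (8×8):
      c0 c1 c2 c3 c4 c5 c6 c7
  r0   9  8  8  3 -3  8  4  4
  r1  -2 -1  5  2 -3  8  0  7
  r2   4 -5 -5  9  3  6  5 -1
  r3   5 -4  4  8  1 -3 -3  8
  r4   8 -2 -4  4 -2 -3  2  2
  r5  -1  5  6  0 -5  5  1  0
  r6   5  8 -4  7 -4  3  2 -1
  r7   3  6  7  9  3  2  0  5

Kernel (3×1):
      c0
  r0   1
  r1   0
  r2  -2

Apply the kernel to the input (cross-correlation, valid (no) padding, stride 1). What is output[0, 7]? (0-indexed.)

6

The receptive field on the input at this output position is [4 / 7 / -1]. Elementwise product with the kernel and sum: 4·1 + -1·-2.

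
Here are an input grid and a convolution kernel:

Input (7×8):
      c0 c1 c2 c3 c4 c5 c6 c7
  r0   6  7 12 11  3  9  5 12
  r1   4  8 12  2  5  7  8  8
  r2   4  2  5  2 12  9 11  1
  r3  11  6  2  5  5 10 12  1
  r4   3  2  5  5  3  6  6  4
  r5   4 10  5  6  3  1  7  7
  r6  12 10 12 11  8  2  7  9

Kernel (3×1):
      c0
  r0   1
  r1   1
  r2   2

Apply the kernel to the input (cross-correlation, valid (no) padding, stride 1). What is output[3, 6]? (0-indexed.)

32

The receptive field on the input at this output position is [12 / 6 / 7]. Elementwise product with the kernel and sum: 12·1 + 6·1 + 7·2.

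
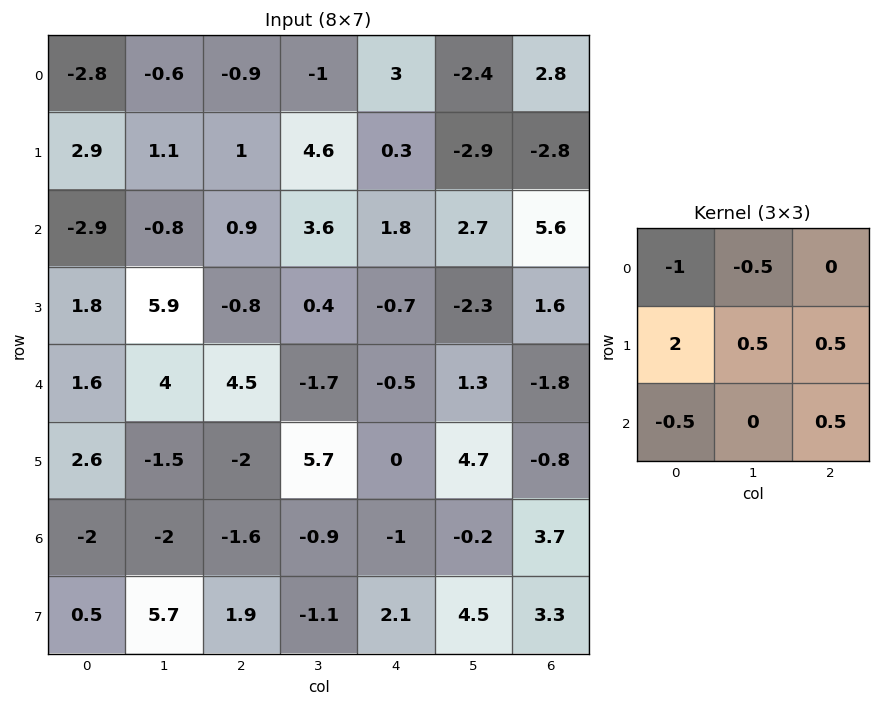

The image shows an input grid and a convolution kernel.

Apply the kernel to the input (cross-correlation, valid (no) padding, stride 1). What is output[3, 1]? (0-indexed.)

7.5

The receptive field on the input at this output position is [5.9 -0.8 0.4 / 4 4.5 -1.7 / -1.5 -2 5.7]. Elementwise product with the kernel and sum: 5.9·-1 + -0.8·-0.5 + 4·2 + 4.5·0.5 + -1.7·0.5 + -1.5·-0.5 + 5.7·0.5.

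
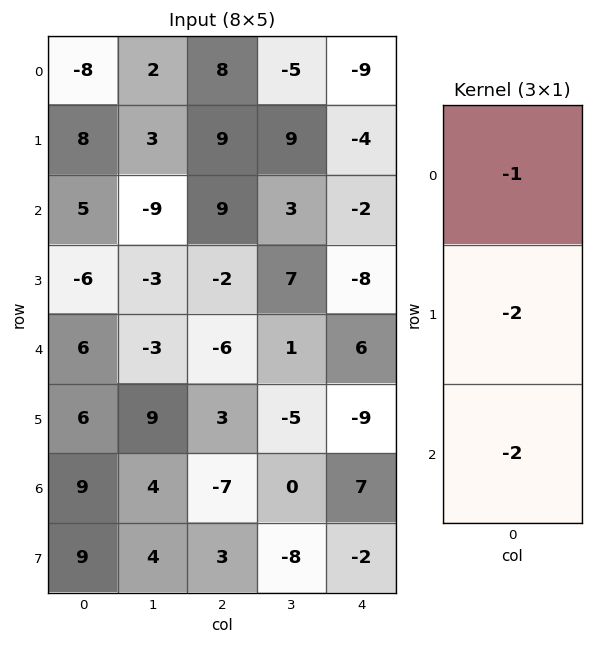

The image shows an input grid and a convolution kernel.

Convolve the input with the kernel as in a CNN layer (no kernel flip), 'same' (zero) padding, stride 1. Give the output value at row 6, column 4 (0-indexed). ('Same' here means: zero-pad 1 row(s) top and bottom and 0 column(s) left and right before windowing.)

The receptive field on the zero-padded input at this output position is [-9 / 7 / -2]. Elementwise product with the kernel and sum: -9·-1 + 7·-2 + -2·-2.

-1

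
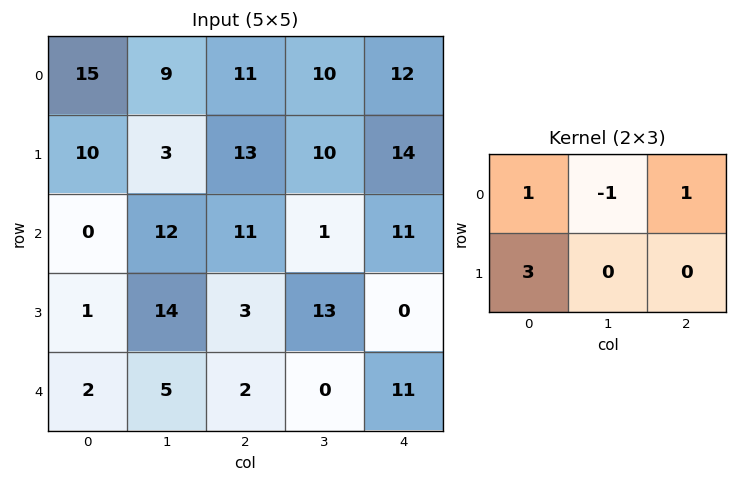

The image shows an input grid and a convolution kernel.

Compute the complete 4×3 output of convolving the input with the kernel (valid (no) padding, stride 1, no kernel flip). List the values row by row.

47 17 52
20 36 50
2 44 30
-4 39 -4

Output[0,0]: The receptive field on the input at this output position is [15 9 11 / 10 3 13]. Elementwise product with the kernel and sum: 15·1 + 9·-1 + 11·1 + 10·3.
Output[0,1]: The receptive field on the input at this output position is [9 11 10 / 3 13 10]. Elementwise product with the kernel and sum: 9·1 + 11·-1 + 10·1 + 3·3.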